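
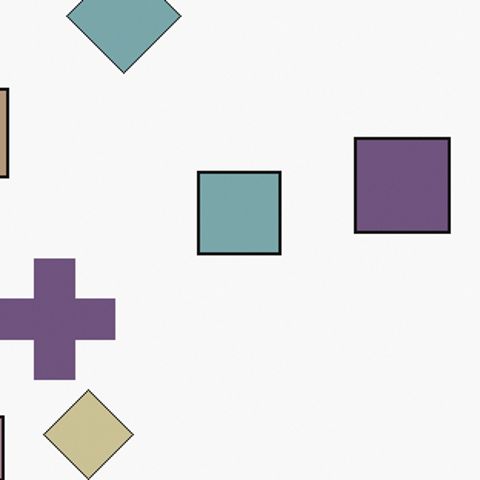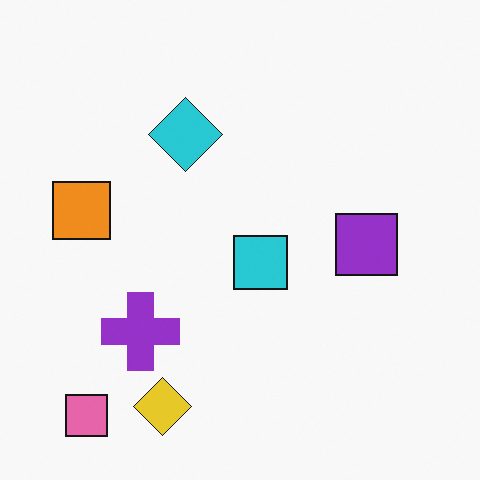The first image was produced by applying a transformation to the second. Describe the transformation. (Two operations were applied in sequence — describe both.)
The image was cropped slightly and scaled back up, then heavily desaturated.

The visible shapes are larger and the field of view is narrower; shapes near the original edges may be partly or wholly outside the frame — a crop-and-rescale. All colors are more muted and greyish — a global saturation change.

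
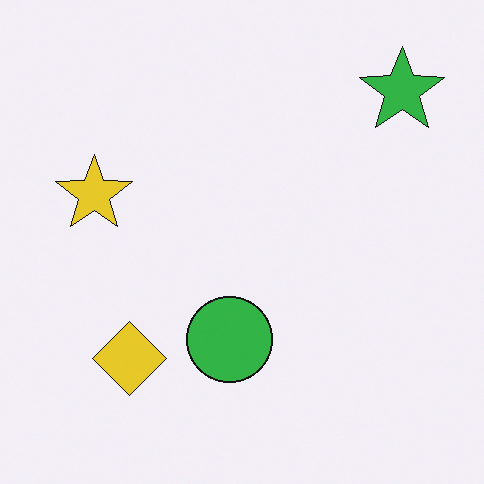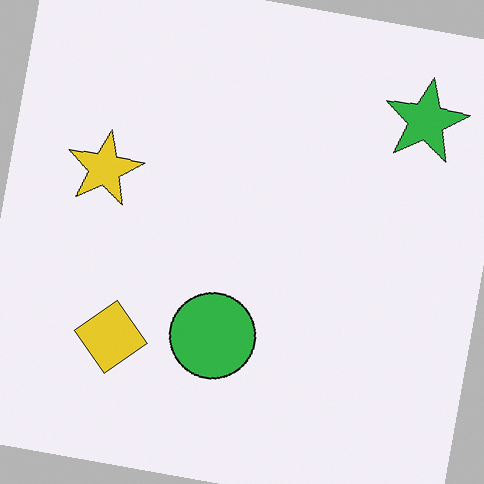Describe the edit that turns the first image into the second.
Rotated clockwise by a small amount.

Every shape is tilted by the same angle and the image corners show triangular fill wedges — a whole-image rotation by a non-right angle.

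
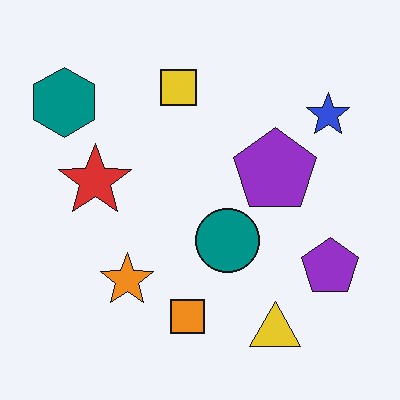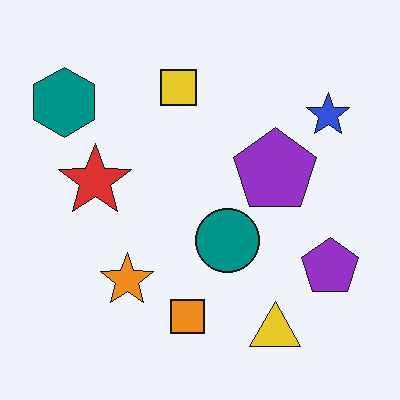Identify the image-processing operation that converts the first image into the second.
This is the original image JPEG-compressed with visible artifacts.

Blocky 8×8 compression artifacts appear around shape edges and the flat background shows ringing — characteristic JPEG degradation.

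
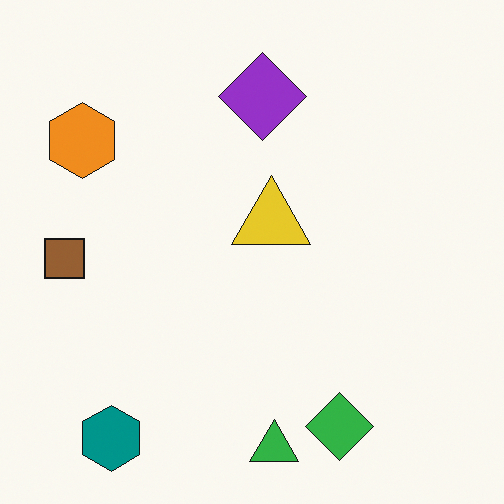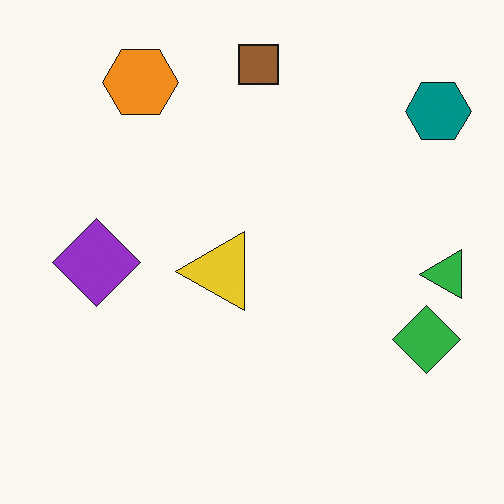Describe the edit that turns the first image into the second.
The transformation is: transposed (reflected across the top-left ↔ bottom-right diagonal).

Shapes have swapped their row and column positions — what was in the top-right is now in the bottom-left — a diagonal reflection.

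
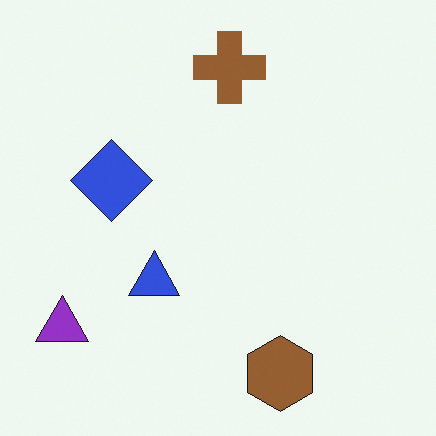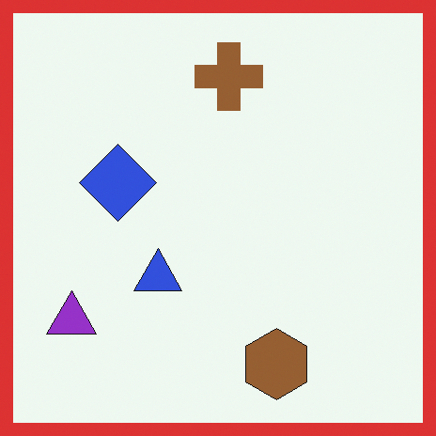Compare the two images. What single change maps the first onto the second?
The image was framed with a red border.

A solid red frame runs around the edge of the second image, with the content slightly shrunk inside it.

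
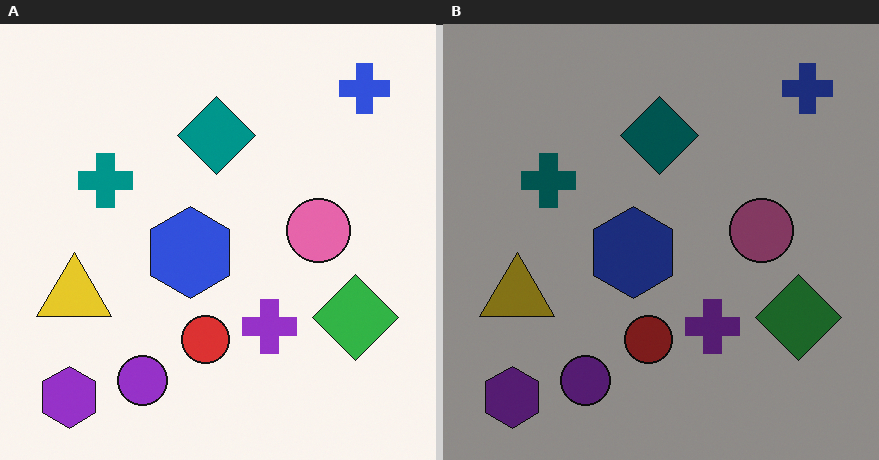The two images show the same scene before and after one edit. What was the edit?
The image was darkened a lot.

Every pixel — background and shapes alike — is uniformly darkened.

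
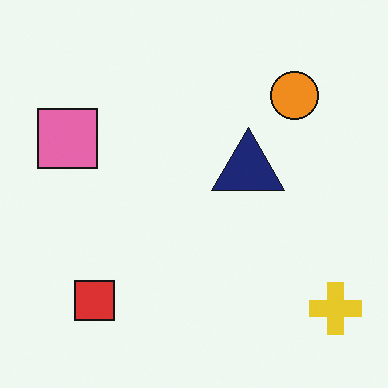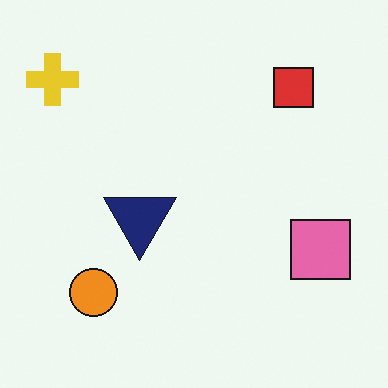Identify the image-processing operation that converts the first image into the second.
This is the original image rotated 180°.

The yellow cross sits in the bottom-right of the first image and the top-left of the second — consistent with a whole-image 180° rotation.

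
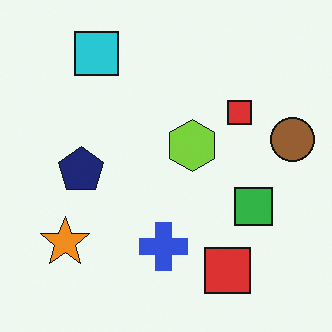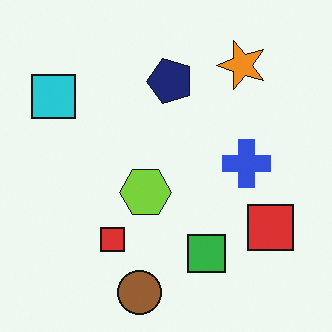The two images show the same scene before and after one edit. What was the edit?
It was transposed (reflected across the top-left ↔ bottom-right diagonal).

Shapes have swapped their row and column positions — what was in the top-right is now in the bottom-left — a diagonal reflection.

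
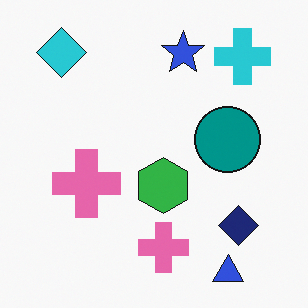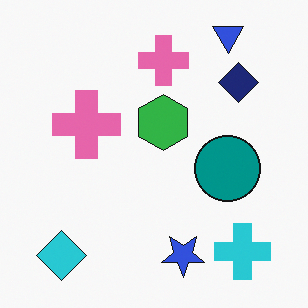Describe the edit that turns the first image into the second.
The second image is the first flipped vertically (top ↔ bottom).

The blue triangle is in the bottom-right of the first image and the top-right of the second — shapes on opposite sides of the horizontal midline have swapped in a mirror flip.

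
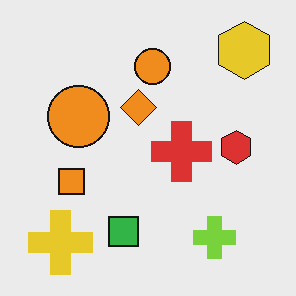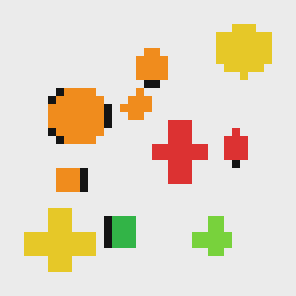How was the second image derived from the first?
This is the original image pixelated into visible square blocks.

Shapes are reduced to large square blocks; fine edges and outlines are lost — a downscale-then-upscale (mosaic) effect.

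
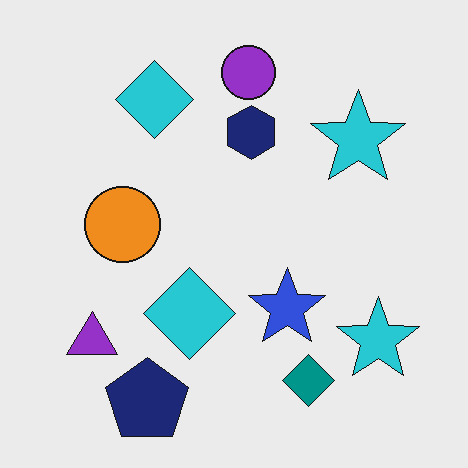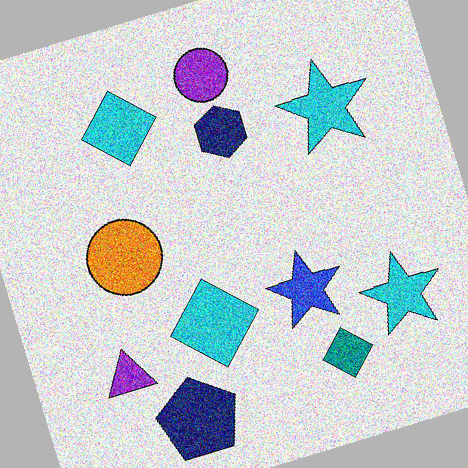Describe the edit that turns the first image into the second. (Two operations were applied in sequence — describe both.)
Degraded with a thick layer of grain, then rotated counter-clockwise by a moderate amount.

Random speckle covers the whole image, including the flat background. Every shape is tilted by the same angle and the image corners show triangular fill wedges — a whole-image rotation by a non-right angle.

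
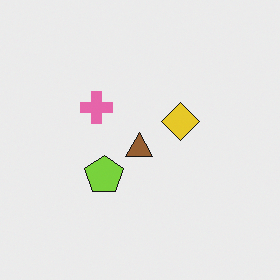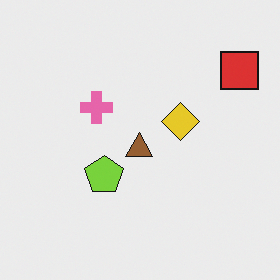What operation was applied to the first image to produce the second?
This is the original image overlaid with an additional red square.

A red square appears in the second image that is absent from the first.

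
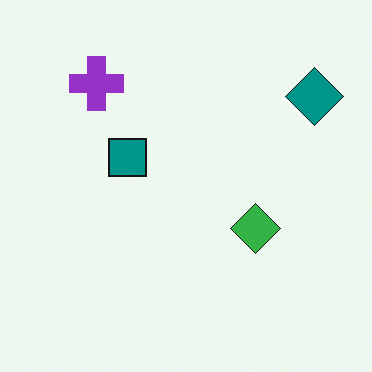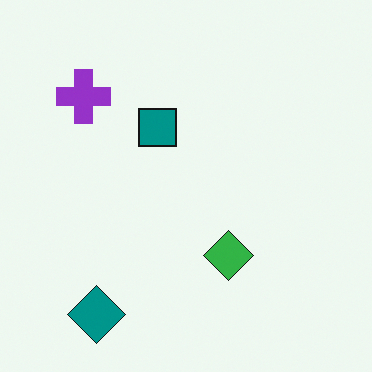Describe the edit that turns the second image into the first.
It was transposed (reflected across the top-left ↔ bottom-right diagonal).

Shapes have swapped their row and column positions — what was in the top-right is now in the bottom-left — a diagonal reflection.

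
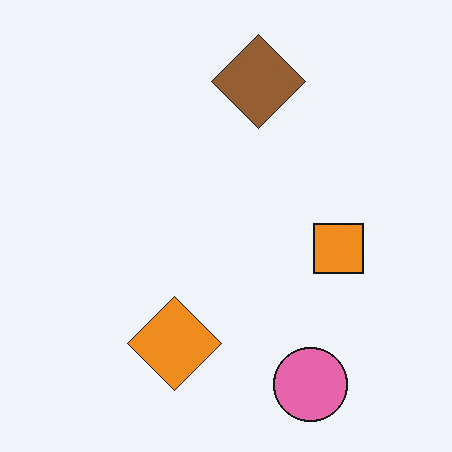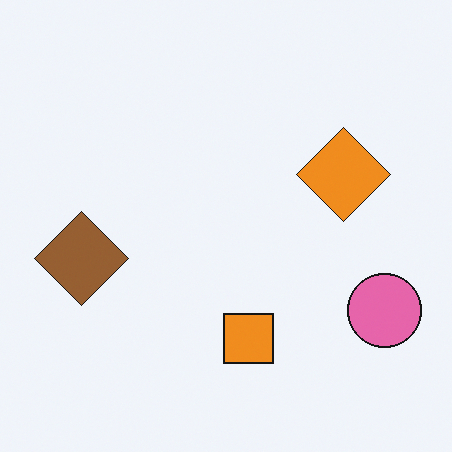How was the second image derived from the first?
The second image is the first transposed (reflected across the top-left ↔ bottom-right diagonal).

Shapes have swapped their row and column positions — what was in the top-right is now in the bottom-left — a diagonal reflection.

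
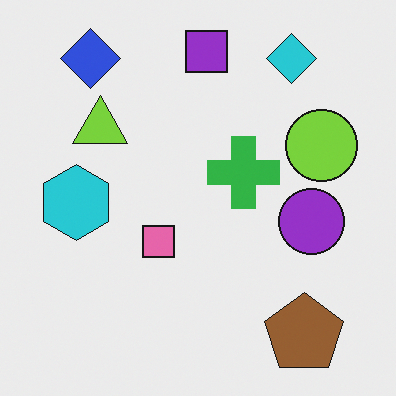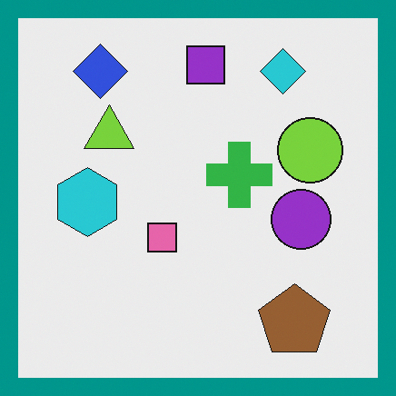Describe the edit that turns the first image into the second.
It was framed with a teal border.

A solid teal frame runs around the edge of the second image, with the content slightly shrunk inside it.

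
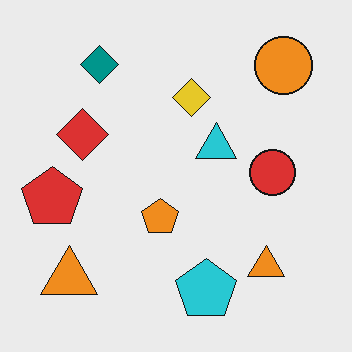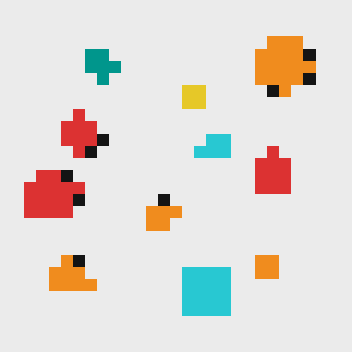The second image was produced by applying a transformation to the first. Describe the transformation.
It was coarsely pixelated.

Shapes are reduced to large square blocks; fine edges and outlines are lost — a downscale-then-upscale (mosaic) effect.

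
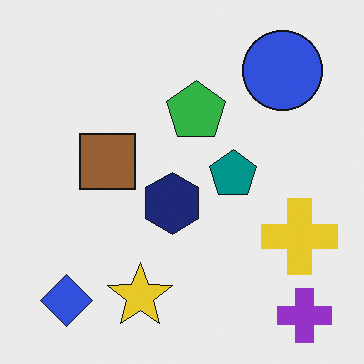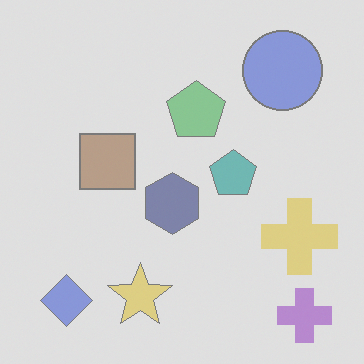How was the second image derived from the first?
The second image is the first given much lower contrast.

Tones are pushed toward mid-grey across the whole image — a global contrast change.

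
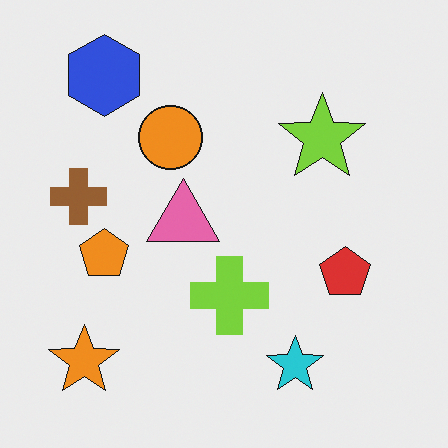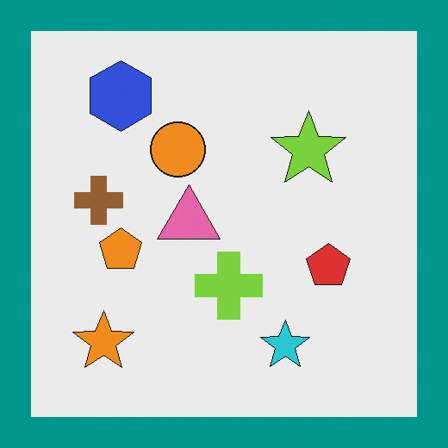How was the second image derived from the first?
The second image is the first framed with a teal border.

A solid teal frame runs around the edge of the second image, with the content slightly shrunk inside it.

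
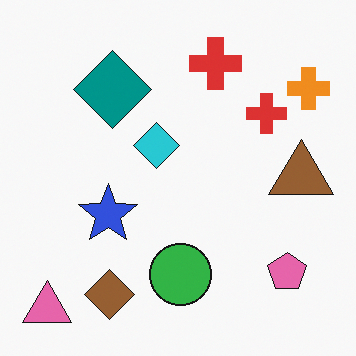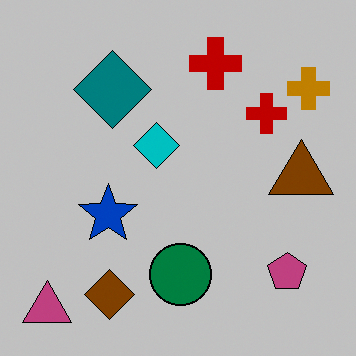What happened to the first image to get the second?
The image was aggressively posterized.

Each flat color has snapped to a coarser quantized level — most visibly, the near-white background has dropped to a flat grey.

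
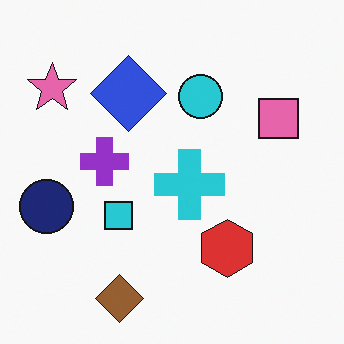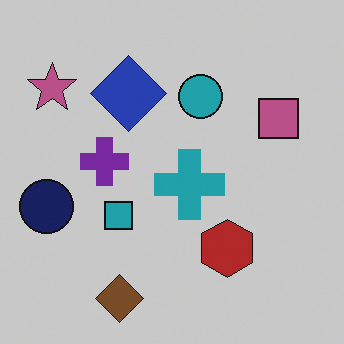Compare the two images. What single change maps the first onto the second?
The transformation is: slightly darkened.

Every pixel — background and shapes alike — is uniformly darkened.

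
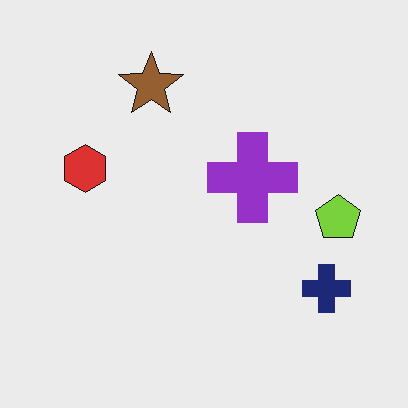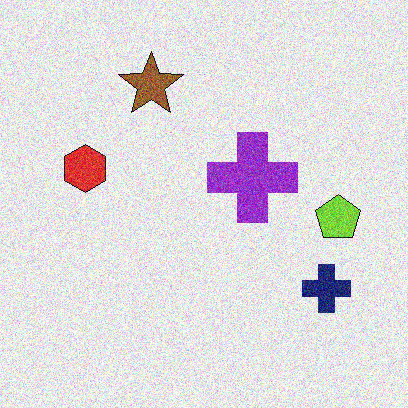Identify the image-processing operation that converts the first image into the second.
The second image is the first degraded with strong gaussian noise.

Random speckle covers the whole image, including the flat background.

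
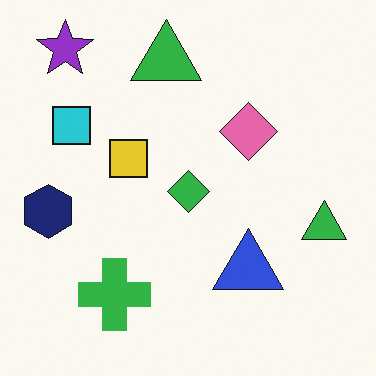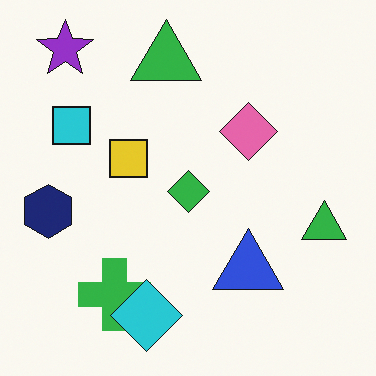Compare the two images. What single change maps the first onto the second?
The image was overlaid with an additional cyan diamond.

A cyan diamond appears in the second image that is absent from the first.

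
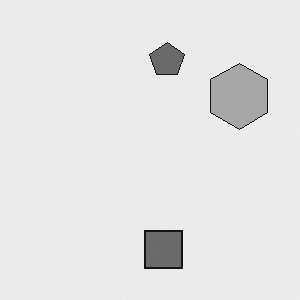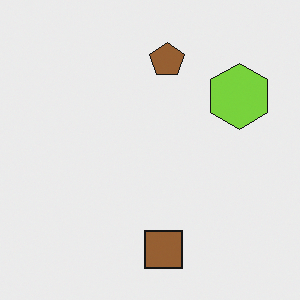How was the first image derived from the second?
The image was converted to grayscale.

All color is removed — every shape is now a shade of grey.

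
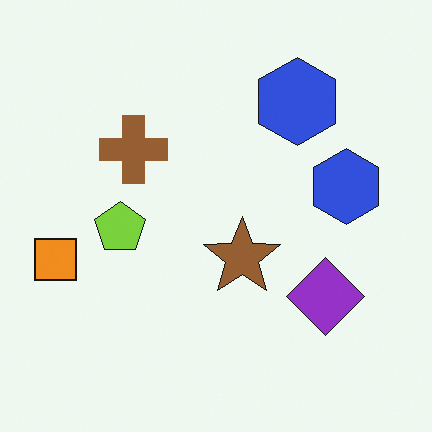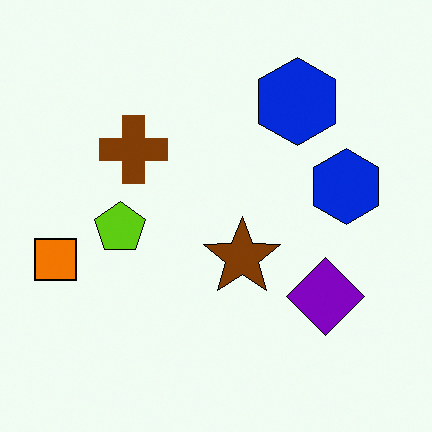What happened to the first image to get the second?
It was given slightly increased contrast.

Tones are pushed away from mid-grey across the whole image — a global contrast change.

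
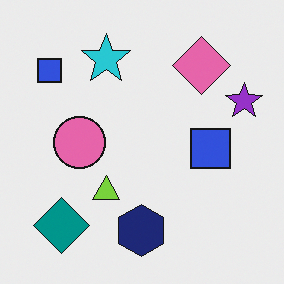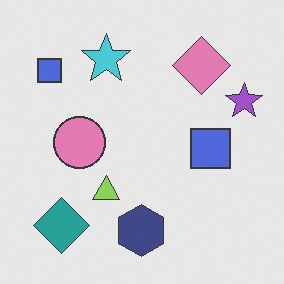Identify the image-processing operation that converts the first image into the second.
It was given slightly reduced contrast.

Tones are pushed toward mid-grey across the whole image — a global contrast change.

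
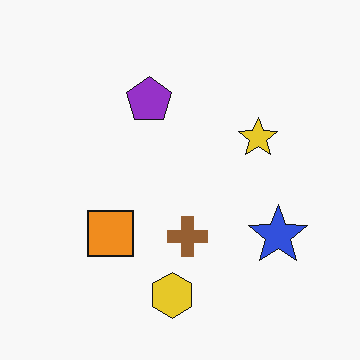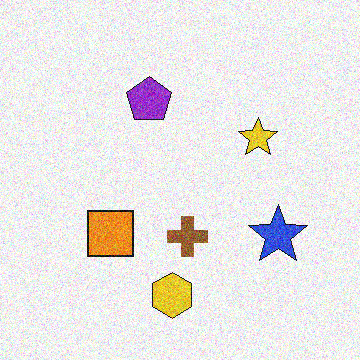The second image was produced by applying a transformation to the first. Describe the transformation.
It was degraded with heavy additive noise.

Random speckle covers the whole image, including the flat background.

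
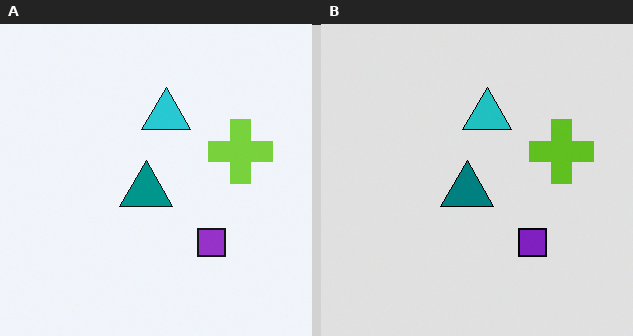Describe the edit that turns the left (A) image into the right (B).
The image was moderately posterized.

Each flat color has snapped to a coarser quantized level — most visibly, the near-white background has dropped to a flat grey.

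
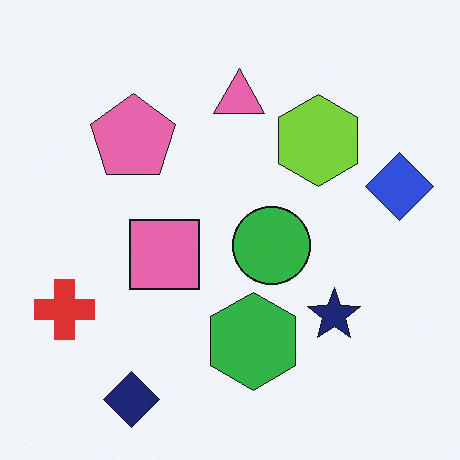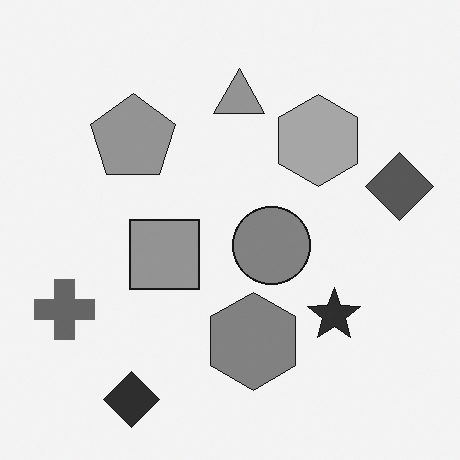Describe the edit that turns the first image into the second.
The second image is the first converted to grayscale.

All color is removed — every shape is now a shade of grey.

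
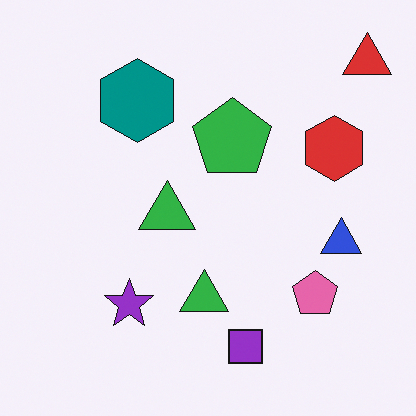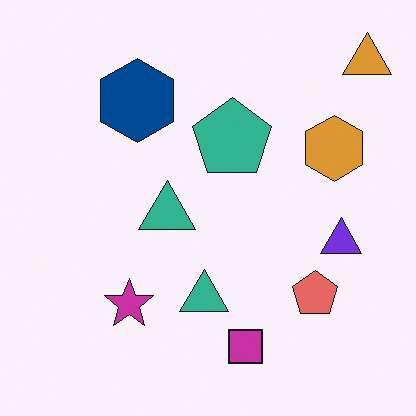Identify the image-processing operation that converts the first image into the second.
The transformation is: hue-shifted by a small amount.

Every shape's color has rotated by the same amount around the hue wheel — a uniform hue shift.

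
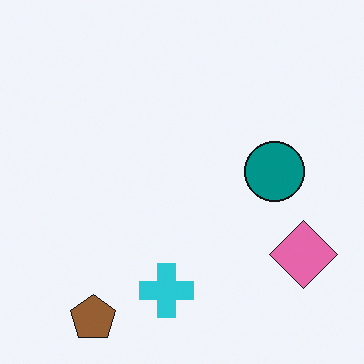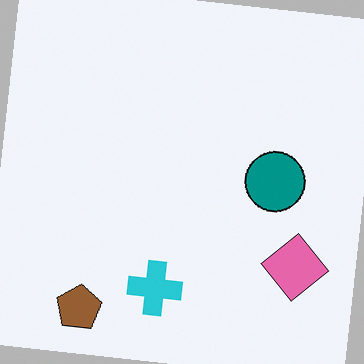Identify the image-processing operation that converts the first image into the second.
The second image is the first rotated clockwise by a small amount.

Every shape is tilted by the same angle and the image corners show triangular fill wedges — a whole-image rotation by a non-right angle.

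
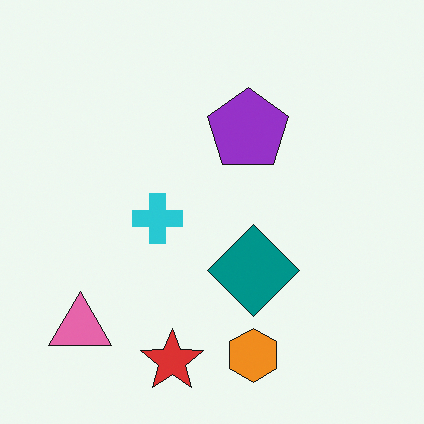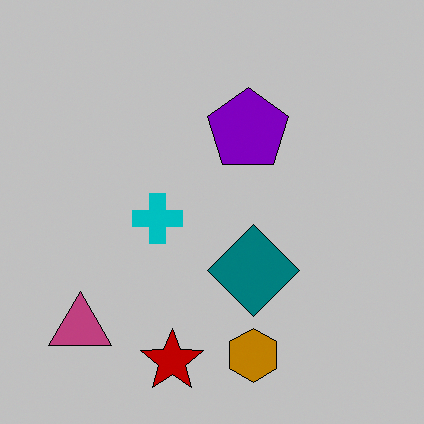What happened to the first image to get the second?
The transformation is: aggressively posterized.

Each flat color has snapped to a coarser quantized level — most visibly, the near-white background has dropped to a flat grey.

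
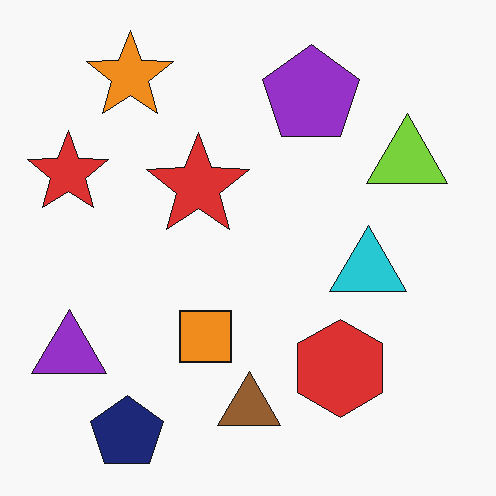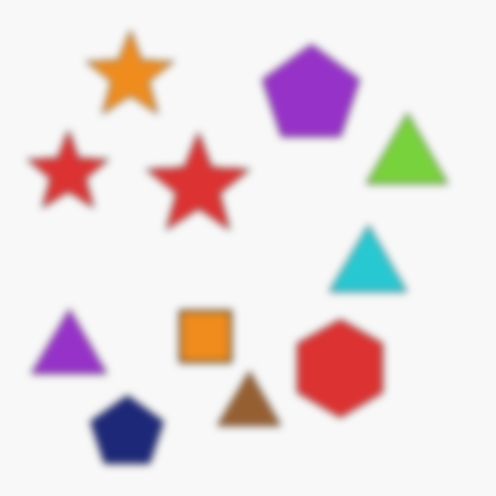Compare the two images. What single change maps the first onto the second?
It was noticeably gaussian-blurred.

Shape edges and outlines are uniformly softened across the whole image.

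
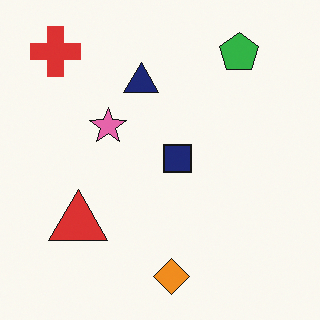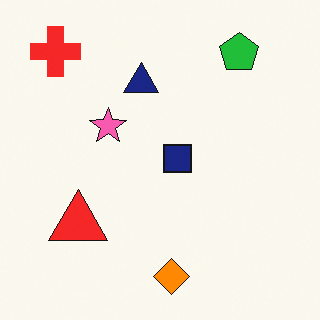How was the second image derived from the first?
It was slightly oversaturated.

All colors are more vivid — a global saturation change.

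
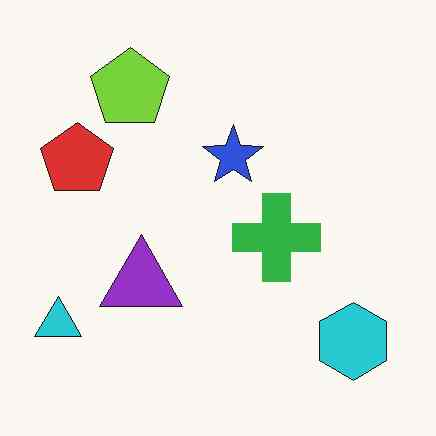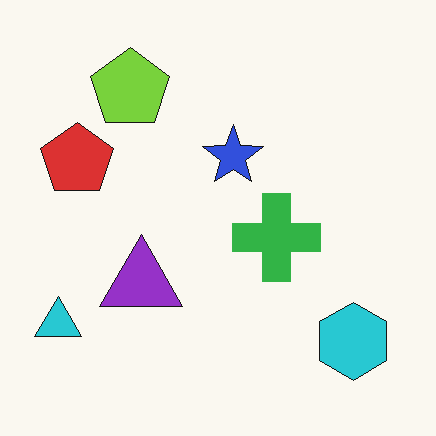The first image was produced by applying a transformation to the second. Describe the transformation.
JPEG-compressed with visible artifacts.

Blocky 8×8 compression artifacts appear around shape edges and the flat background shows ringing — characteristic JPEG degradation.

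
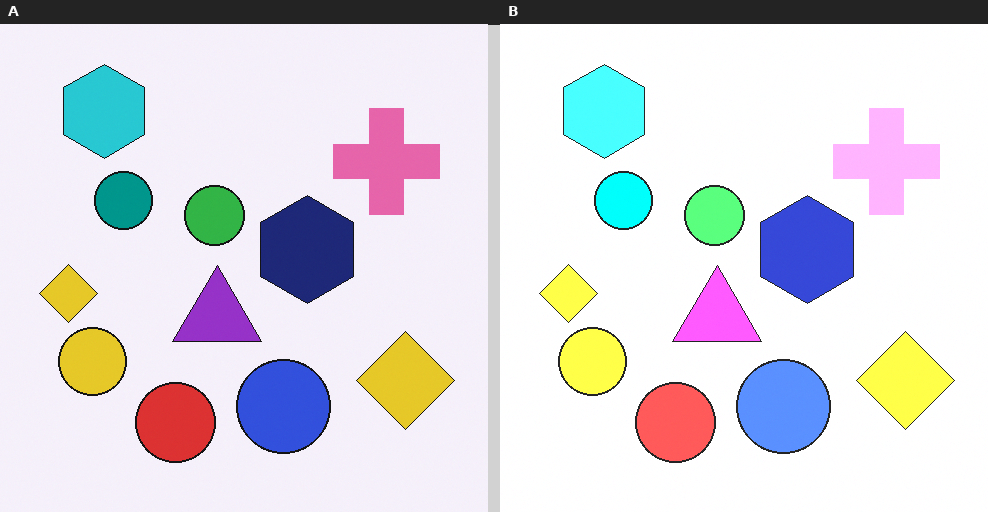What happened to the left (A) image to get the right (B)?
Brightened a lot.

Every pixel — background and shapes alike — is uniformly brightened.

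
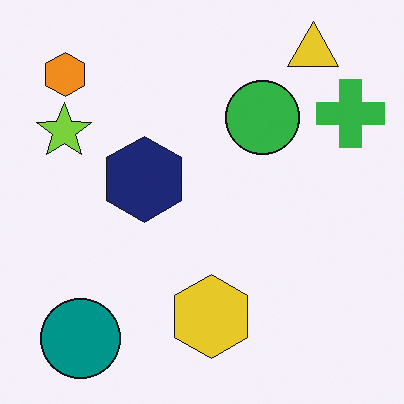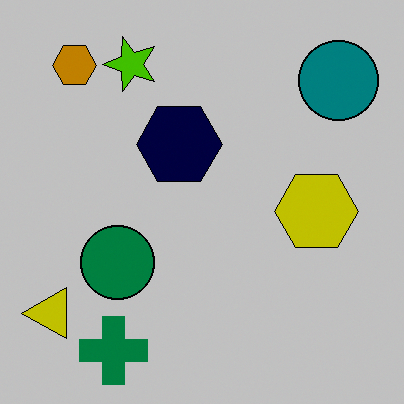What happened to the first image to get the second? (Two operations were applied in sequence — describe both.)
The second image is the first transposed (reflected across the top-left ↔ bottom-right diagonal), then heavily posterized to just a handful of flat colors.

Shapes have swapped their row and column positions — what was in the top-right is now in the bottom-left — a diagonal reflection. Each flat color has snapped to a coarser quantized level — most visibly, the near-white background has dropped to a flat grey.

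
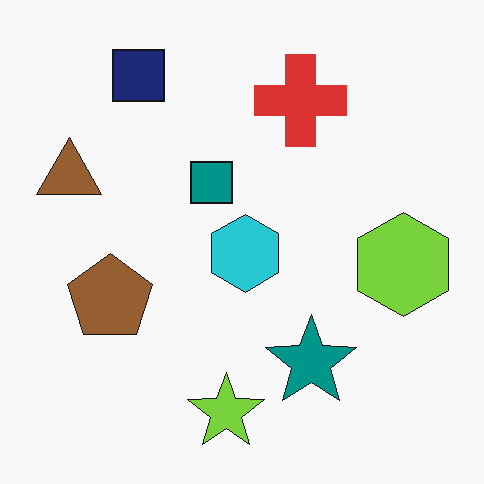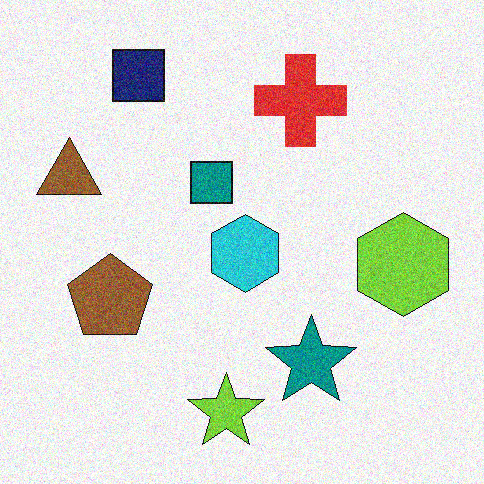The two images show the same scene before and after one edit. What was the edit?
Degraded with visible gaussian noise.

Random speckle covers the whole image, including the flat background.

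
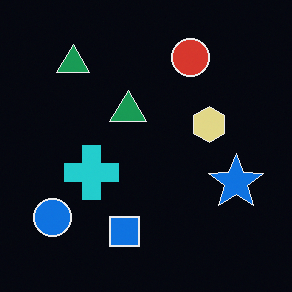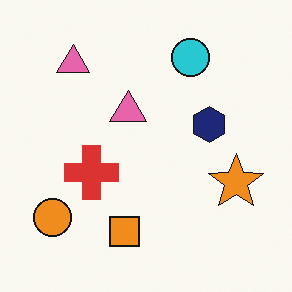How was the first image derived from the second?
Color-inverted (negative).

The light background has become dark and every shape's color is its complement — a photographic negative.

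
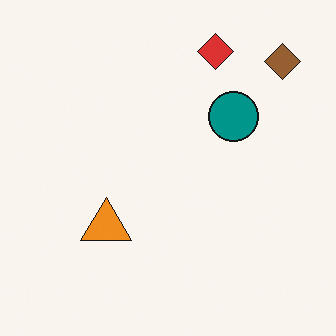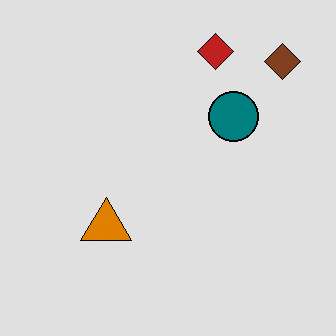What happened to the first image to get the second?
The second image is the first moderately posterized.

Each flat color has snapped to a coarser quantized level — most visibly, the near-white background has dropped to a flat grey.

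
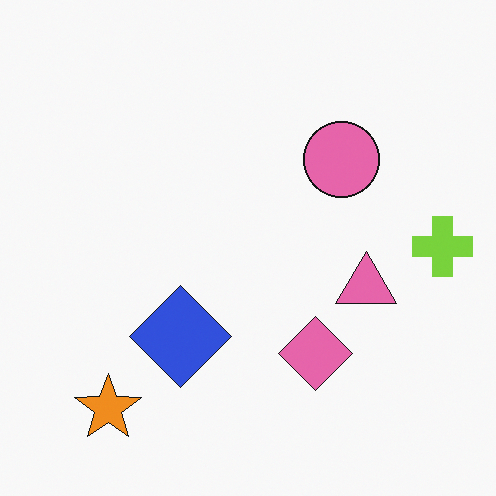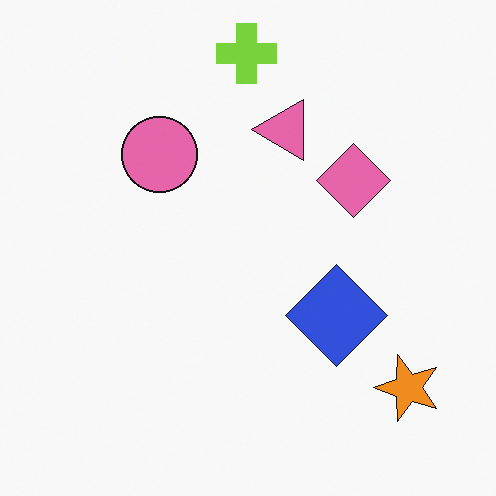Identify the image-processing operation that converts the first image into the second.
The image was rotated 90° counter-clockwise.

The orange star sits in the bottom-left of the first image and the bottom-right of the second — consistent with a whole-image 90° counter-clockwise rotation.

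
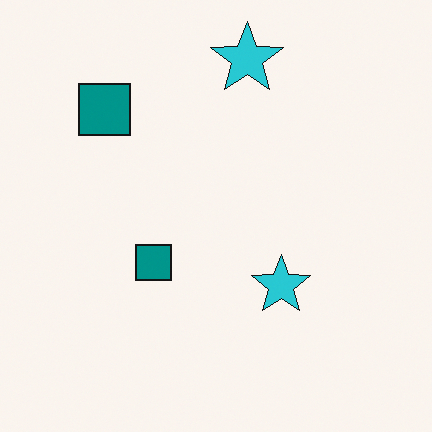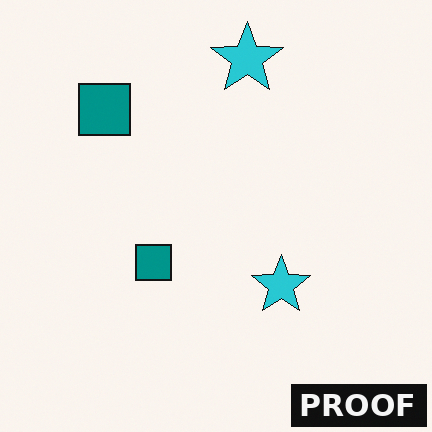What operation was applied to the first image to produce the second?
The transformation is: watermarked with the text "PROOF" in the lower-right corner.

A dark label reading "PROOF" appears in the lower-right corner.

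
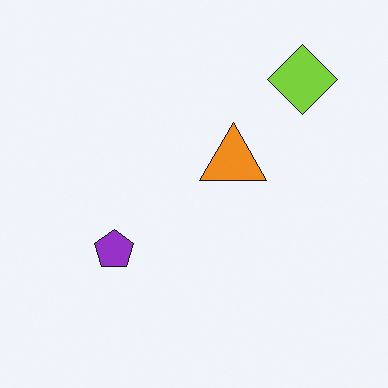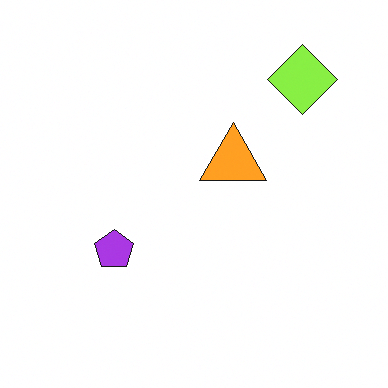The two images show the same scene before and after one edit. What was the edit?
Brightened a little.

Every pixel — background and shapes alike — is uniformly brightened.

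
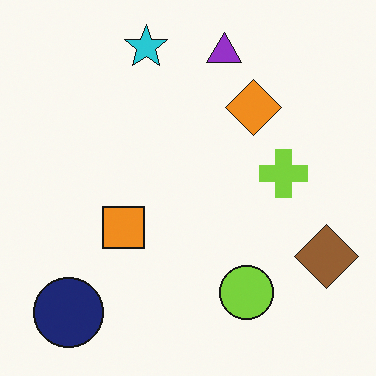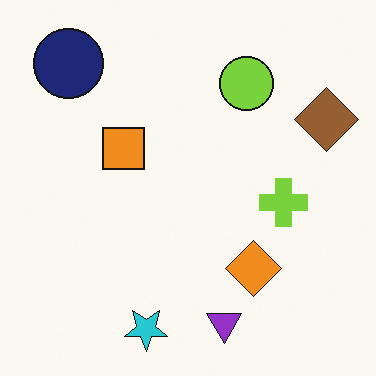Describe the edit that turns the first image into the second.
The transformation is: flipped vertically (top ↔ bottom).

The cyan star is in the top of the first image and the bottom of the second — shapes on opposite sides of the horizontal midline have swapped in a mirror flip.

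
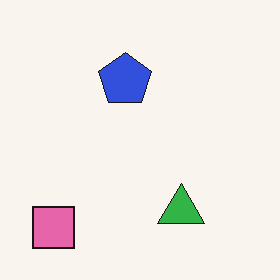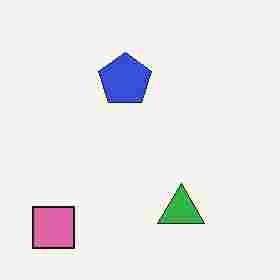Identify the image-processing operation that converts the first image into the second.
Heavily JPEG-compressed with obvious blocking artifacts.

Blocky 8×8 compression artifacts appear around shape edges and the flat background shows ringing — characteristic JPEG degradation.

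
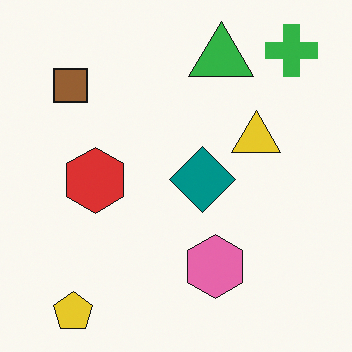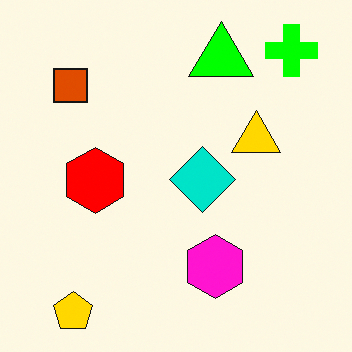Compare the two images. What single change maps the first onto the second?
The image was heavily oversaturated.

All colors are more vivid — a global saturation change.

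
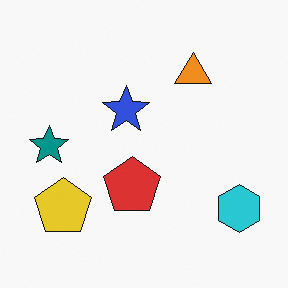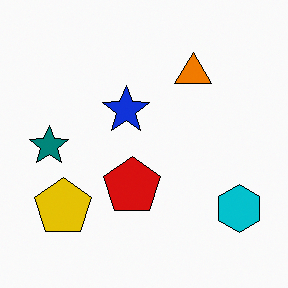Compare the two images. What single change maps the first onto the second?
Given slightly increased contrast.

Tones are pushed away from mid-grey across the whole image — a global contrast change.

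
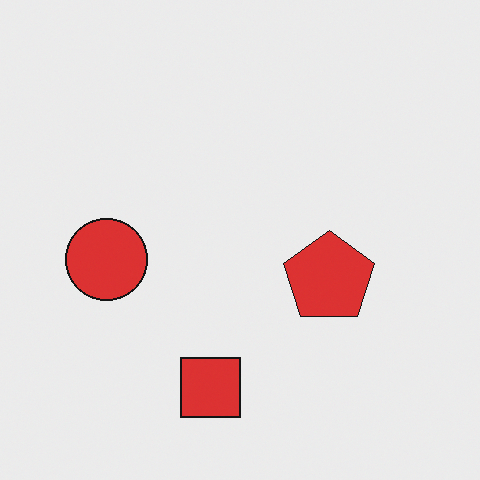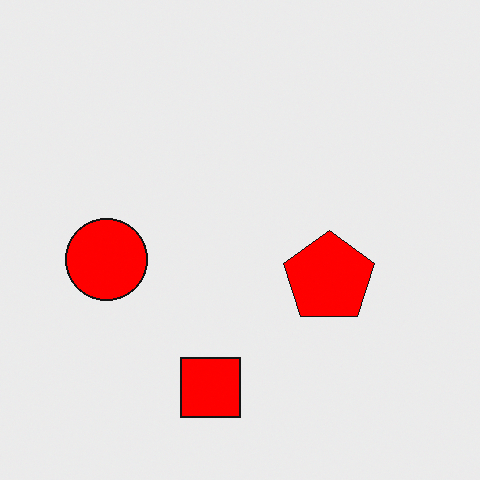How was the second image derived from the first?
The transformation is: heavily oversaturated.

All colors are more vivid — a global saturation change.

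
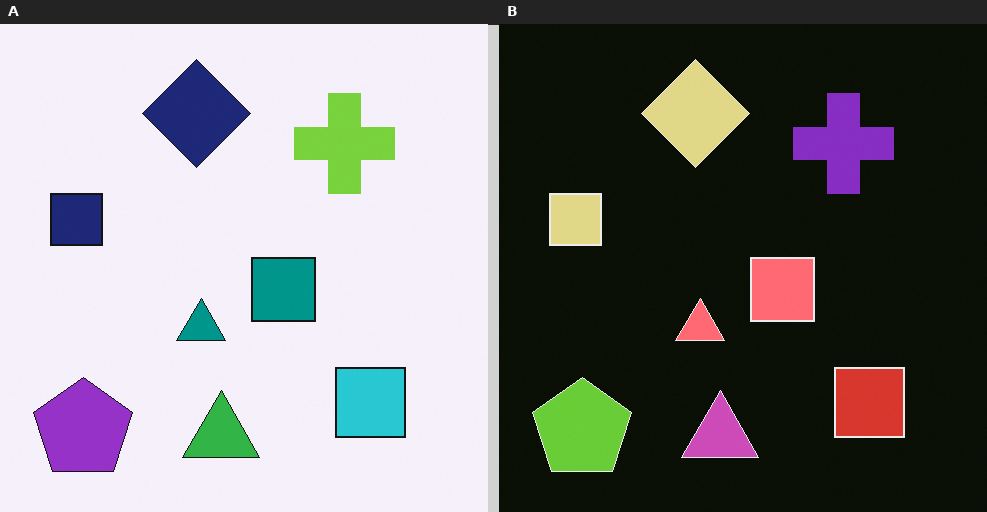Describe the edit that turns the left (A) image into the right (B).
The right (B) image is the left (A) color-inverted (negative).

The light background has become dark and every shape's color is its complement — a photographic negative.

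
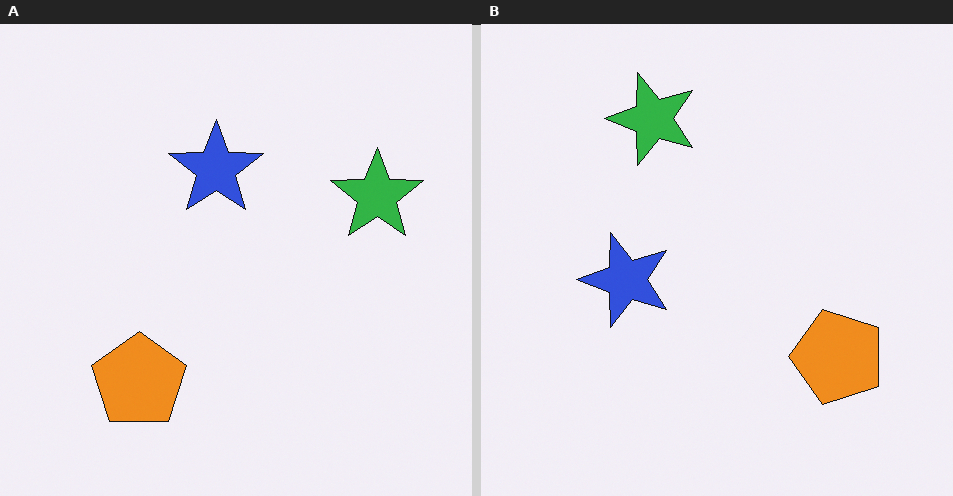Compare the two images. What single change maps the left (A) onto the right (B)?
It was rotated 90° counter-clockwise.

The orange pentagon sits in the bottom-left of the left (A) image and the bottom-right of the right (B) — consistent with a whole-image 90° counter-clockwise rotation.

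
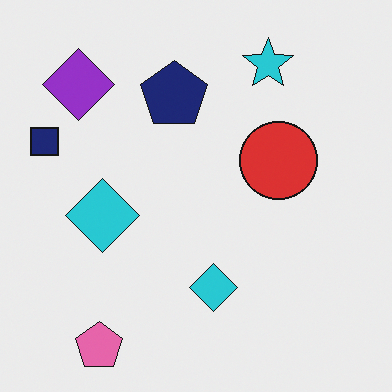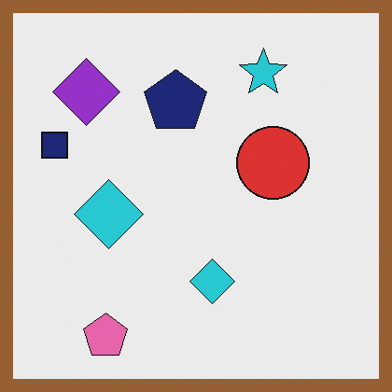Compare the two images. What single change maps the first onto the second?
This is the original image framed with a brown border.

A solid brown frame runs around the edge of the second image, with the content slightly shrunk inside it.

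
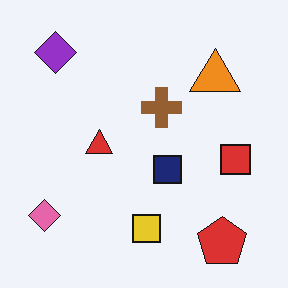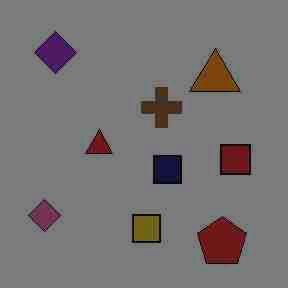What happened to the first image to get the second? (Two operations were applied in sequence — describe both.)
The image was degraded with heavy JPEG compression, then darkened a lot.

Blocky 8×8 compression artifacts appear around shape edges and the flat background shows ringing — characteristic JPEG degradation. Every pixel — background and shapes alike — is uniformly darkened.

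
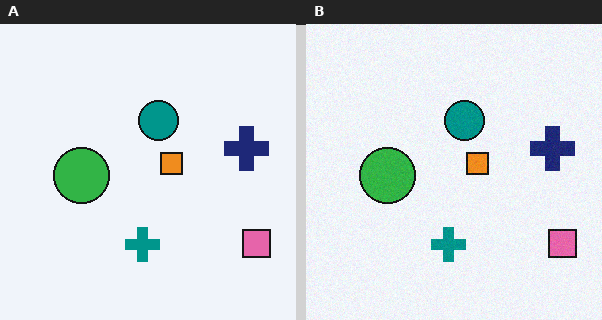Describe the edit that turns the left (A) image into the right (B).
Degraded with subtle gaussian noise.

Random speckle covers the whole image, including the flat background.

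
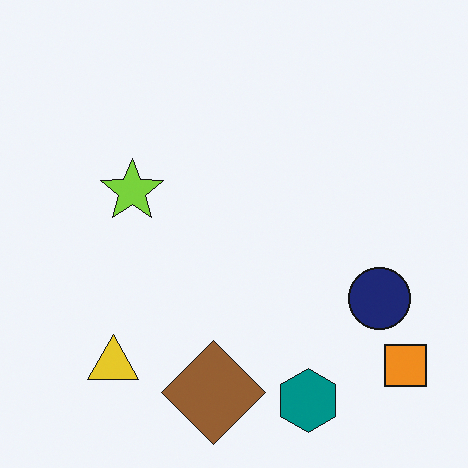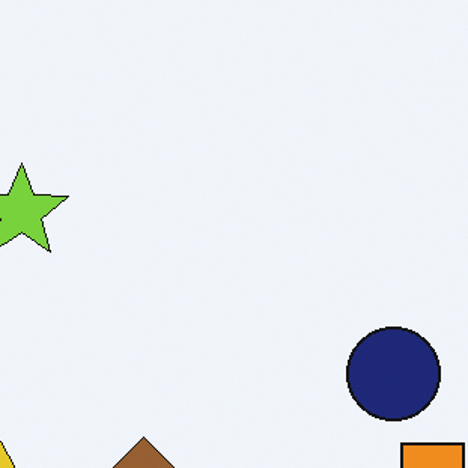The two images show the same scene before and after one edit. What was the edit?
The image was cropped to a modestly smaller region and rescaled.

The visible shapes are larger and the field of view is narrower; shapes near the original edges may be partly or wholly outside the frame — a crop-and-rescale.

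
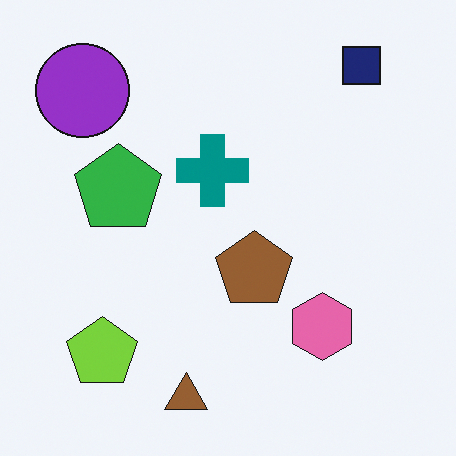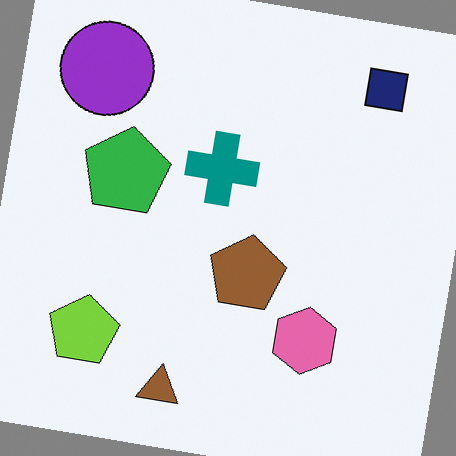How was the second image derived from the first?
The second image is the first rotated clockwise by a slight angle.

Every shape is tilted by the same angle and the image corners show triangular fill wedges — a whole-image rotation by a non-right angle.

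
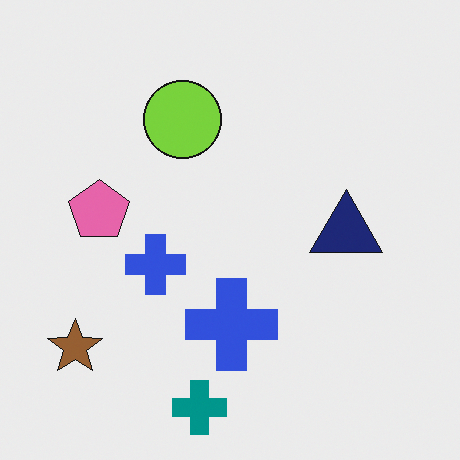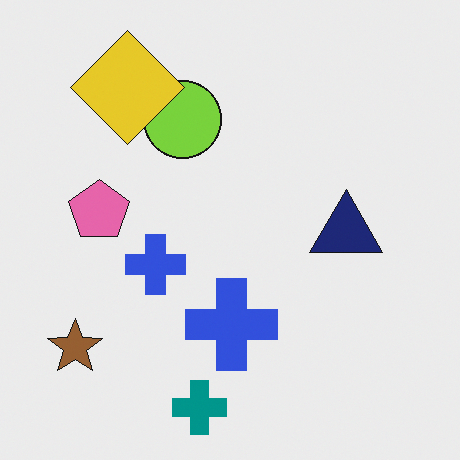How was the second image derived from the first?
Overlaid with an additional yellow diamond.

A yellow diamond appears in the second image that is absent from the first.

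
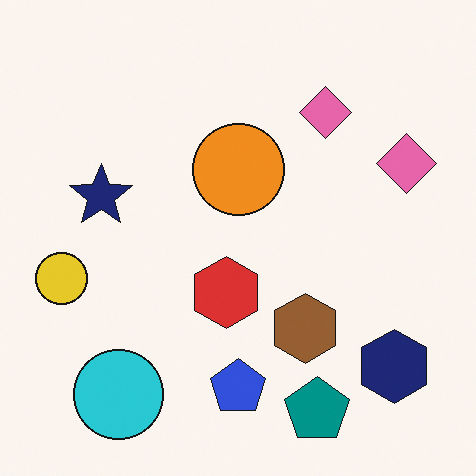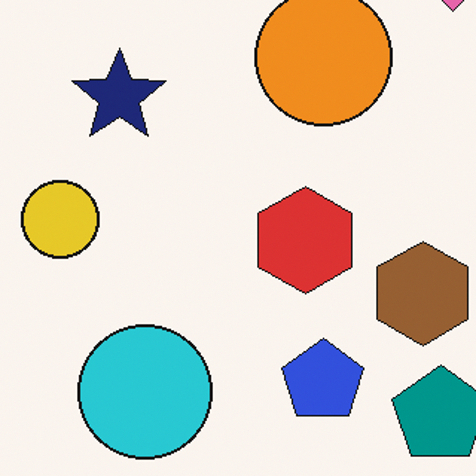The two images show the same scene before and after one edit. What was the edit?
It was cropped slightly and scaled back up.

The visible shapes are larger and the field of view is narrower; shapes near the original edges may be partly or wholly outside the frame — a crop-and-rescale.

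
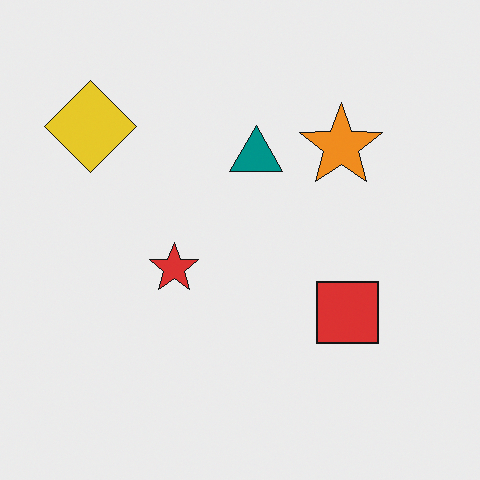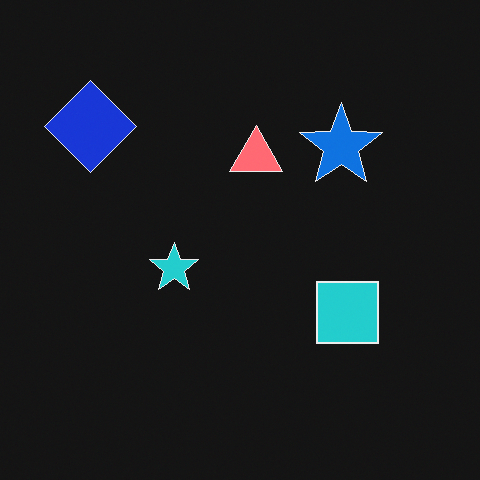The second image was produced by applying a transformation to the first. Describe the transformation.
The second image is the first color-inverted (negative).

The light background has become dark and every shape's color is its complement — a photographic negative.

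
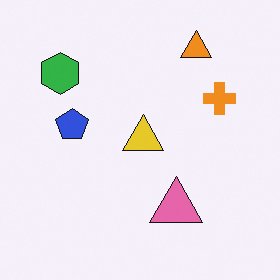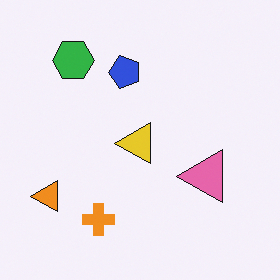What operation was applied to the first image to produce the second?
Transposed (reflected across the top-left ↔ bottom-right diagonal).

Shapes have swapped their row and column positions — what was in the top-right is now in the bottom-left — a diagonal reflection.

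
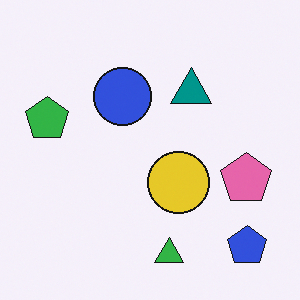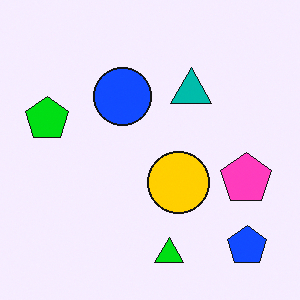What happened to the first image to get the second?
This is the original image heavily oversaturated.

All colors are more vivid — a global saturation change.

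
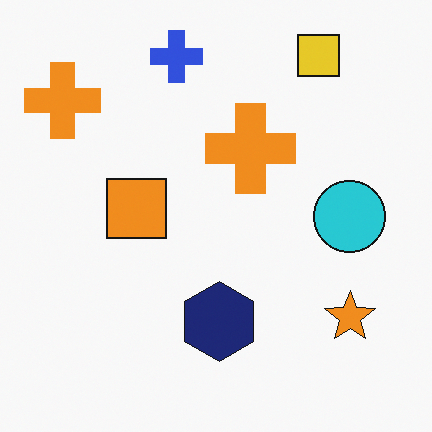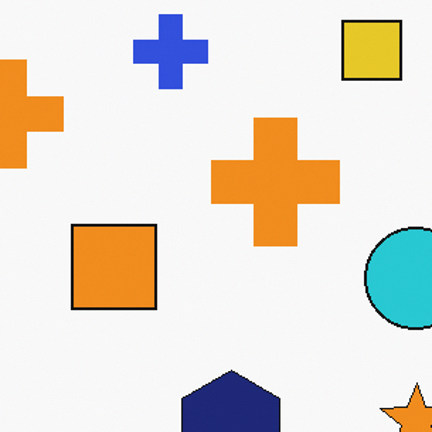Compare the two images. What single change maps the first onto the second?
This is the original image cropped slightly and scaled back up.

The visible shapes are larger and the field of view is narrower; shapes near the original edges may be partly or wholly outside the frame — a crop-and-rescale.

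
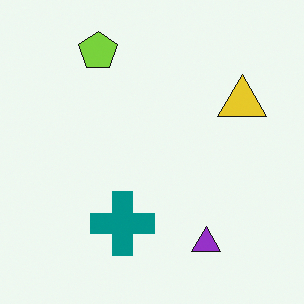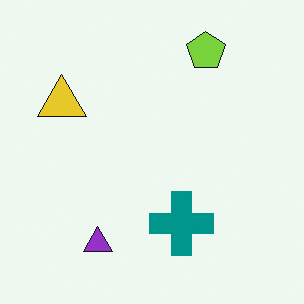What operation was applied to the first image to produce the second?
This is the original image flipped horizontally (left ↔ right).

The yellow triangle is in the right of the first image and the left of the second — shapes on opposite sides of the vertical midline have swapped in a mirror flip.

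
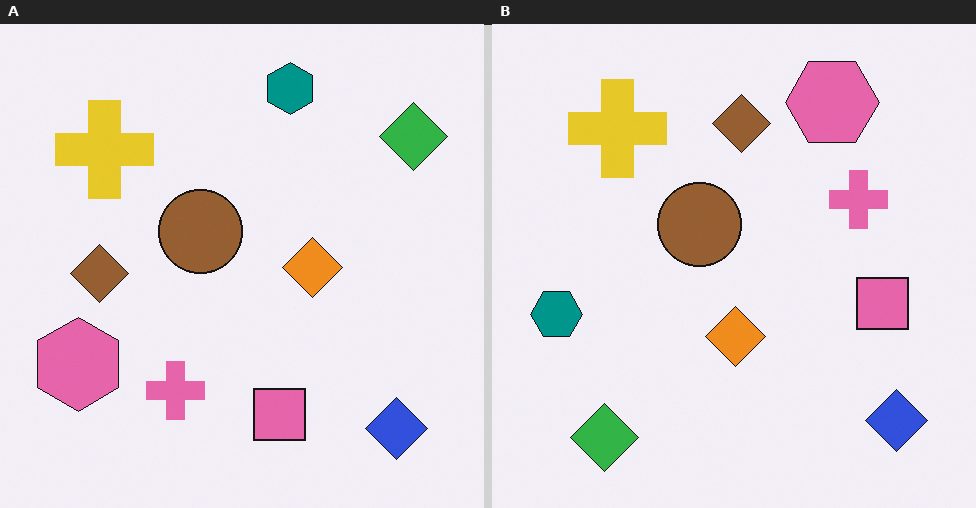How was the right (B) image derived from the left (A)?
Transposed (reflected across the top-left ↔ bottom-right diagonal).

Shapes have swapped their row and column positions — what was in the top-right is now in the bottom-left — a diagonal reflection.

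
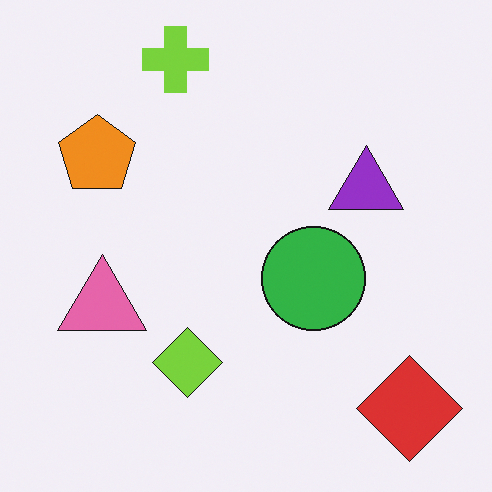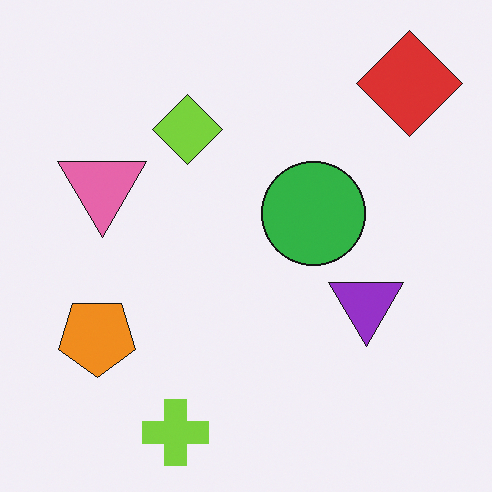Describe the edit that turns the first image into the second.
It was flipped vertically (top ↔ bottom).

The lime cross is in the top of the first image and the bottom of the second — shapes on opposite sides of the horizontal midline have swapped in a mirror flip.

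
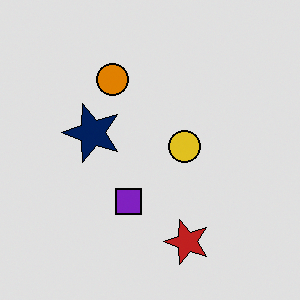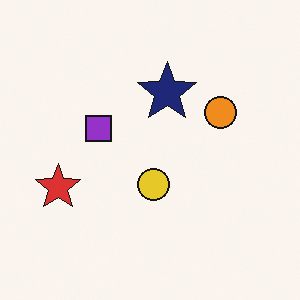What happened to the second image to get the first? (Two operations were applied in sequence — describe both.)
The image was rotated 90° counter-clockwise, then moderately posterized.

The red star sits in the left of the second image and the bottom of the first — consistent with a whole-image 90° counter-clockwise rotation. Each flat color has snapped to a coarser quantized level — most visibly, the near-white background has dropped to a flat grey.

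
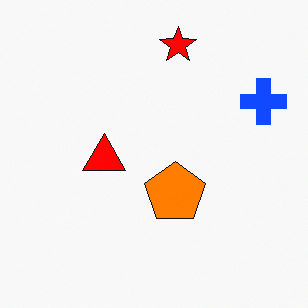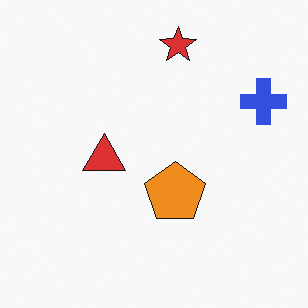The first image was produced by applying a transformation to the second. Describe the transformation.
The image was made much more vivid (saturation change).

All colors are more vivid — a global saturation change.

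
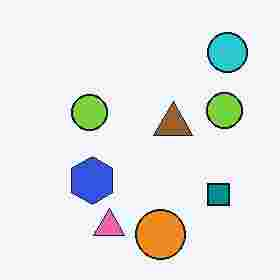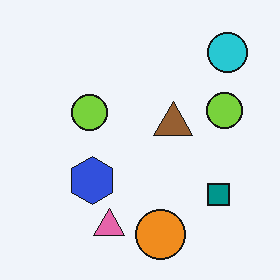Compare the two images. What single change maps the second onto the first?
This is the original image degraded with heavy JPEG compression.

Blocky 8×8 compression artifacts appear around shape edges and the flat background shows ringing — characteristic JPEG degradation.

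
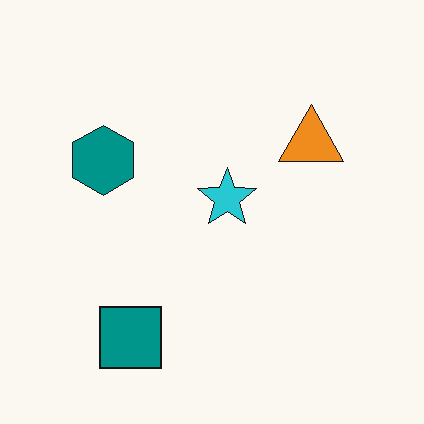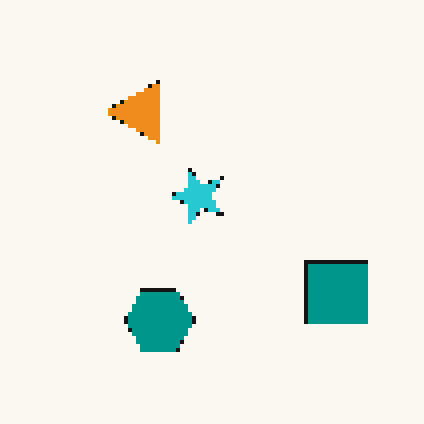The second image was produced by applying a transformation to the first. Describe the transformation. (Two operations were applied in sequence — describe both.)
The image was rotated 90° counter-clockwise, then lightly pixelated (a mild mosaic effect).

The teal square sits in the bottom-left of the first image and the bottom-right of the second — consistent with a whole-image 90° counter-clockwise rotation. Shapes are reduced to large square blocks; fine edges and outlines are lost — a downscale-then-upscale (mosaic) effect.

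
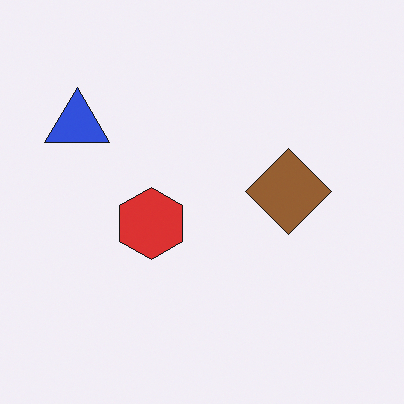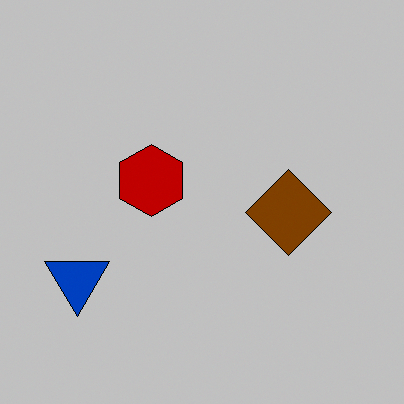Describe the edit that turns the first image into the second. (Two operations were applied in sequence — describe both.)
It was flipped vertically (top ↔ bottom), then aggressively posterized.

The blue triangle is in the top-left of the first image and the bottom-left of the second — shapes on opposite sides of the horizontal midline have swapped in a mirror flip. Each flat color has snapped to a coarser quantized level — most visibly, the near-white background has dropped to a flat grey.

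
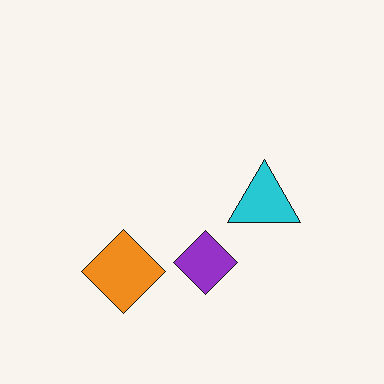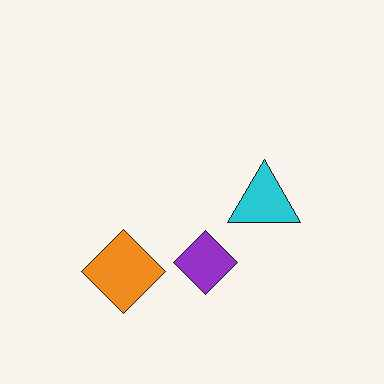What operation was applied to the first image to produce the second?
The transformation is: given moderate JPEG compression.

Blocky 8×8 compression artifacts appear around shape edges and the flat background shows ringing — characteristic JPEG degradation.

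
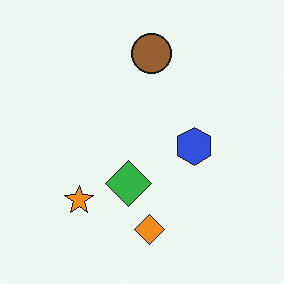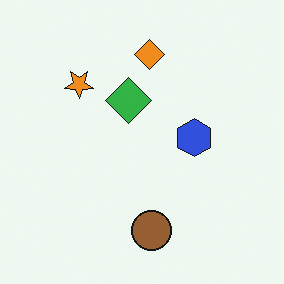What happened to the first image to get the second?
Flipped vertically (top ↔ bottom).

The brown circle is in the top of the first image and the bottom of the second — shapes on opposite sides of the horizontal midline have swapped in a mirror flip.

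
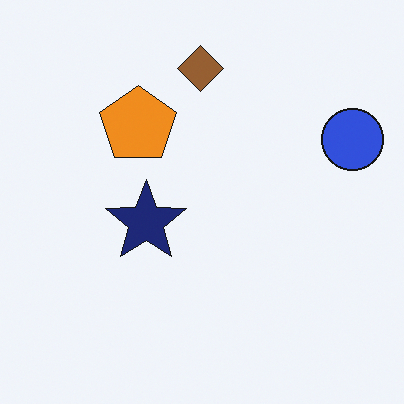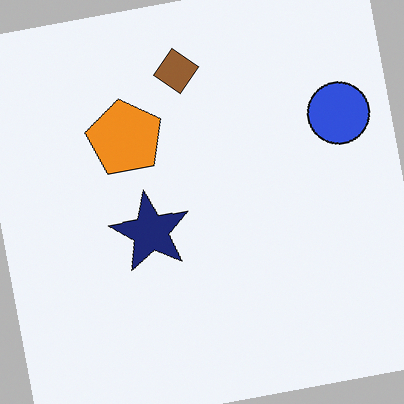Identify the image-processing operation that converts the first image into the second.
The second image is the first rotated counter-clockwise by a small amount.

Every shape is tilted by the same angle and the image corners show triangular fill wedges — a whole-image rotation by a non-right angle.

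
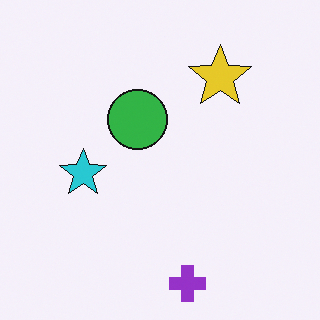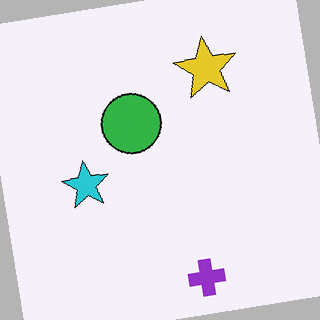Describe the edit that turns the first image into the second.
The transformation is: rotated counter-clockwise by a small amount.

Every shape is tilted by the same angle and the image corners show triangular fill wedges — a whole-image rotation by a non-right angle.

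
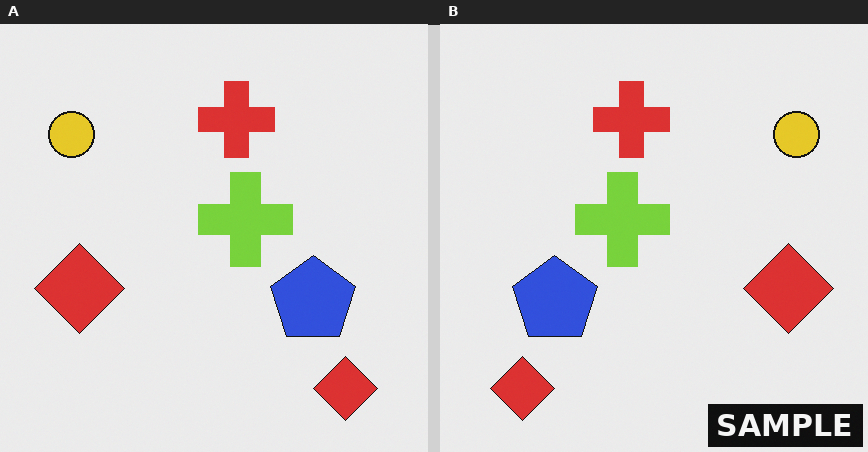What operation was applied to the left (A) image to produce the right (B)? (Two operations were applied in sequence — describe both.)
The right (B) image is the left (A) flipped horizontally (left ↔ right), then watermarked with the text "SAMPLE" in the lower-right corner.

The yellow circle is in the top-left of the left (A) image and the top-right of the right (B) — shapes on opposite sides of the vertical midline have swapped in a mirror flip. A dark label reading "SAMPLE" appears in the lower-right corner.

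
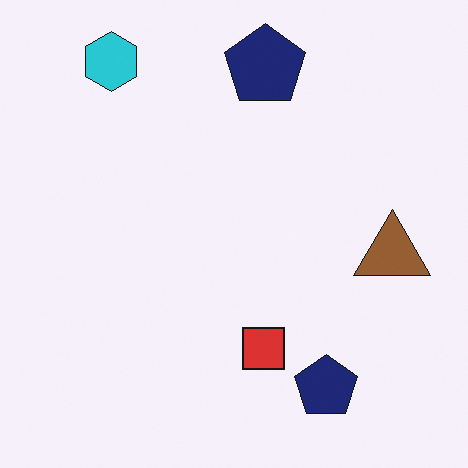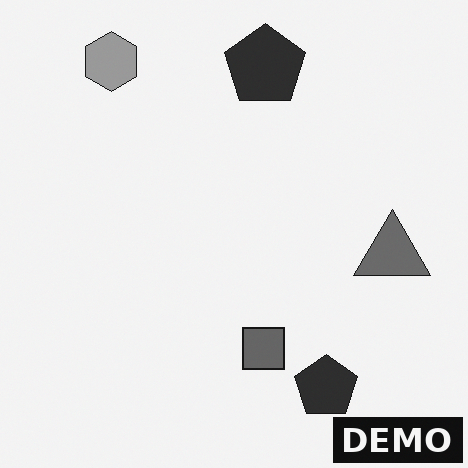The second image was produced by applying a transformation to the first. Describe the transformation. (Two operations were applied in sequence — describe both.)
It was converted to grayscale, then watermarked with the text "DEMO" in the lower-right corner.

All color is removed — every shape is now a shade of grey. A dark label reading "DEMO" appears in the lower-right corner.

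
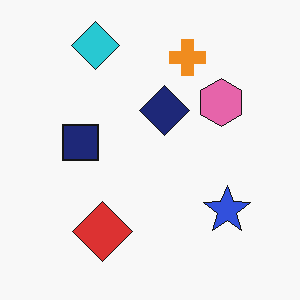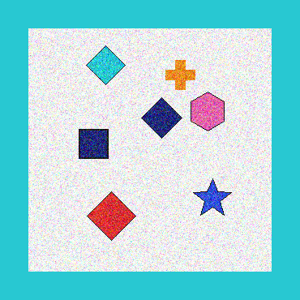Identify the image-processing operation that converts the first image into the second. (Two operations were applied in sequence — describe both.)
It was degraded with a thick layer of grain, then framed with a cyan border.

Random speckle covers the whole image, including the flat background. A solid cyan frame runs around the edge of the second image, with the content slightly shrunk inside it.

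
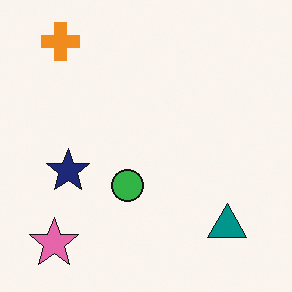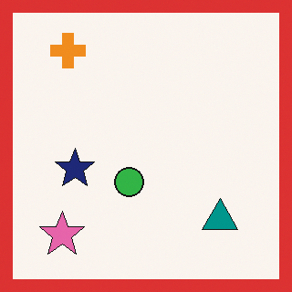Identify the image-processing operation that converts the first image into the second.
It was framed with a red border.

A solid red frame runs around the edge of the second image, with the content slightly shrunk inside it.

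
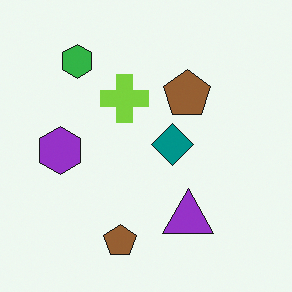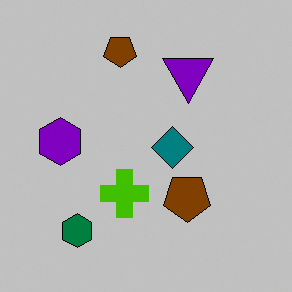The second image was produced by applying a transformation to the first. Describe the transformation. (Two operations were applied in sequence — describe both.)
The second image is the first flipped vertically (top ↔ bottom), then heavily posterized to just a handful of flat colors.

The green hexagon is in the top-left of the first image and the bottom-left of the second — shapes on opposite sides of the horizontal midline have swapped in a mirror flip. Each flat color has snapped to a coarser quantized level — most visibly, the near-white background has dropped to a flat grey.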